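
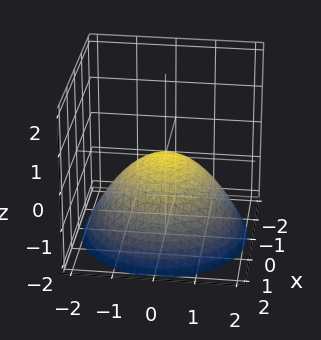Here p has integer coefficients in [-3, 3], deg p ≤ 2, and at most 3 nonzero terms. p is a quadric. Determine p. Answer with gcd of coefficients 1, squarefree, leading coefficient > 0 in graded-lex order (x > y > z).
x^2 + y^2 + 2*z

1. The degree is 2 — a single bowl opening along one axis; a quadric.
2. Symmetries: rotational symmetry about the z-axis ⇒ p depends on x, y only through x² + y².
3. Reading off the gridlines: one z-axis crossing is at z = 0; it meets the x-axis at x = 0 (among the integer gridlines).
4. Solving for integer coefficients yields p as stated.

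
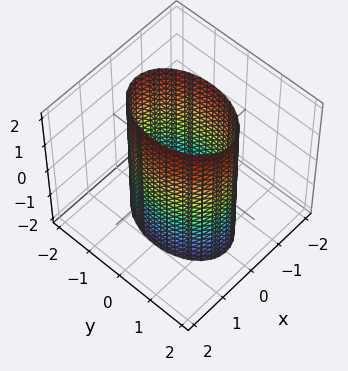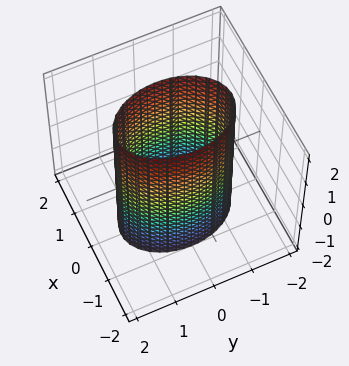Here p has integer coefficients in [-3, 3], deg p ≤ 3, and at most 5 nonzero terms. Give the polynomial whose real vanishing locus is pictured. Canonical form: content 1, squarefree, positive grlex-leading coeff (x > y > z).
First, the degree is 2 — a cylinder; a quadric.
Next, symmetries: the y ↦ −y reflection is a symmetry, so y appears only in even powers; the z ↦ −z reflection is a symmetry, so z appears only in even powers; it's symmetric under x → −x, forcing even powers of x.
Next, against the integer gridlines: the x-axis gridline crossings are at x ∈ {-1, 1}; it misses every integer gridline on the z-axis.
Finally, matching integer coefficients to the picture gives p.

2*x^2 + y^2 - 2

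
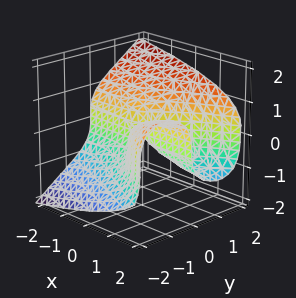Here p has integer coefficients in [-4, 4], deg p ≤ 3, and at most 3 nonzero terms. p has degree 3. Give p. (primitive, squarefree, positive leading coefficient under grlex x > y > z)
(a) deg p = 3. The shape is more complex than any degree-2 surface.
(b) Checking where it meets the axes: the visible x-axis segment lies entirely on the surface; it crosses the z-axis at the gridline z = 0.
(c) Assembling these constraints gives the stated polynomial.

y^3 - 2*z^3 - 2*x*y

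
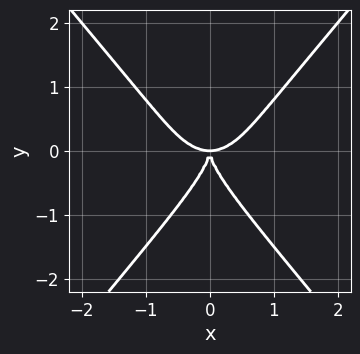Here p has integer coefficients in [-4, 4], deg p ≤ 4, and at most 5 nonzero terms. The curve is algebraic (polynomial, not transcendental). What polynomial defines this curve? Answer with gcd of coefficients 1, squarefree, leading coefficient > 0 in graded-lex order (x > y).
2*x^4 - y^4 - 2*x^2*y

deg p = 4. No degree-3 curve has this shape.
Symmetries: it's symmetric under x → −x, forcing even powers of x.
Checking where it meets the axes: it crosses the y-axis at the gridline y = 0; it meets the x-axis at x = 0 (among the integer gridlines).
These observations pin down the coefficients.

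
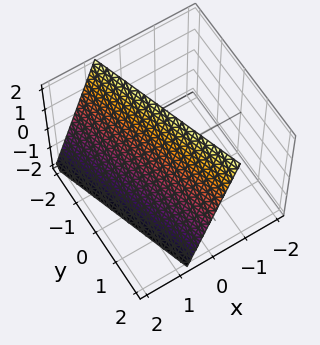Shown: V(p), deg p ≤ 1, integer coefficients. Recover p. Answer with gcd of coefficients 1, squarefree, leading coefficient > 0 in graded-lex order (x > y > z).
First, the degree is 1 — the surface is flat (a plane).
Then, observable constraints: it meets the z-axis at z = 2 (among the integer gridlines); it crosses the y-axis at the gridline y = 2.
Finally, fitting integer coefficients to these (and the overall shape) gives p.

3*x + y + z - 2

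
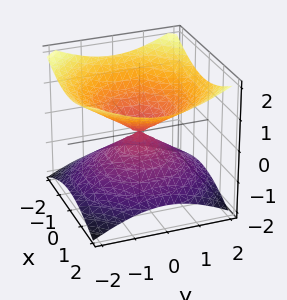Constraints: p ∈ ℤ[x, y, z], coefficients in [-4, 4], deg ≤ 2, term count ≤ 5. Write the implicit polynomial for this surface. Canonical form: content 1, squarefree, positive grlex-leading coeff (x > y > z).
x^2 + y^2 - 2*z^2

1. deg p = 2. Two nappes meeting at a single point; a quadric.
2. Symmetry: the z-axis is an axis of rotation, so x and y enter only as x² + y²; it's symmetric under z → −z, forcing even powers of z.
3. From the visible intercepts: one z-axis crossing is at z = 0; a circular section at z = 1 has radius between 1 and 2.
4. Putting this together gives p.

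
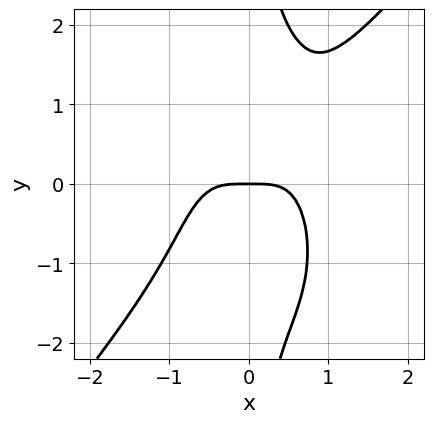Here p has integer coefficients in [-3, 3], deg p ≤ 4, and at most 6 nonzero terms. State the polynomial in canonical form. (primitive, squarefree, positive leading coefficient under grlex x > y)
3*x^4 - x^3*y - x*y^3 + 2*y

First, the degree is 4 — the shape is more complex than any degree-3 curve.
Next, from the visible intercepts: it crosses the x-axis at the gridline x = 0; one y-axis crossing is at y = 0.
Finally, together with the visible shape, these determine p as stated.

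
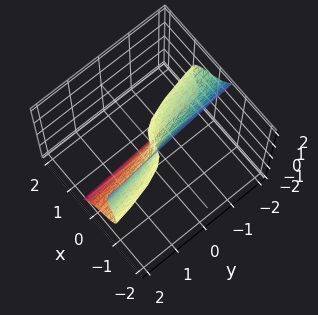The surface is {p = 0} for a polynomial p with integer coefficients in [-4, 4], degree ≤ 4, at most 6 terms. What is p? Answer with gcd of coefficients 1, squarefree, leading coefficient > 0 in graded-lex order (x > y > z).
2*x^3 + 3*x*z^2 + z^3 + y

Degree: the shape is more complex than any degree-2 surface, so deg p = 3.
Observable constraints: it meets the z-axis at z = 0 (among the integer gridlines); it meets the y-axis at y = 0 (among the integer gridlines).
These observations pin down the coefficients.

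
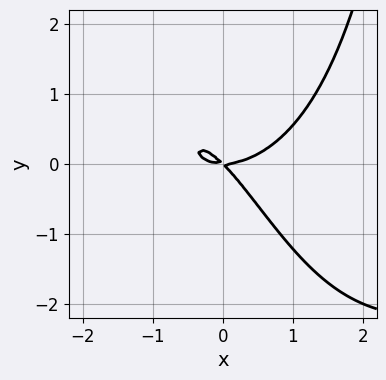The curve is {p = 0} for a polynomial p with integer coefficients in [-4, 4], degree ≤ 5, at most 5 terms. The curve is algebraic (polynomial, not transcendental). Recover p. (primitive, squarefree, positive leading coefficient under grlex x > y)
First, degree: a generic line meets the curve in up to 4 points, so deg p = 4.
Then, reading off the gridlines: it meets the y-axis at y = 0 (among the integer gridlines); it meets the x-axis at x = 0 (among the integer gridlines).
Finally, putting this together gives p.

x^3*y + 2*x^3 - 3*x*y - 3*y^2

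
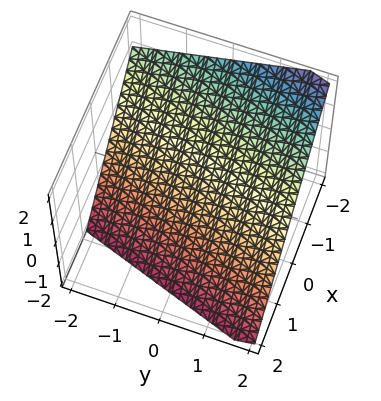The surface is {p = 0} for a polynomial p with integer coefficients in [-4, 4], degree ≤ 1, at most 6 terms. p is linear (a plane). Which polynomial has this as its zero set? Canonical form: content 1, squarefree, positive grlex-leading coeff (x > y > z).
First, the degree is 1 — every cross-section is a straight line — this is a plane.
Next, reading off the gridlines: it crosses the y-axis at the gridline y = 2.
Finally, solving for integer coefficients yields p as stated.

3*x - y + 3*z + 2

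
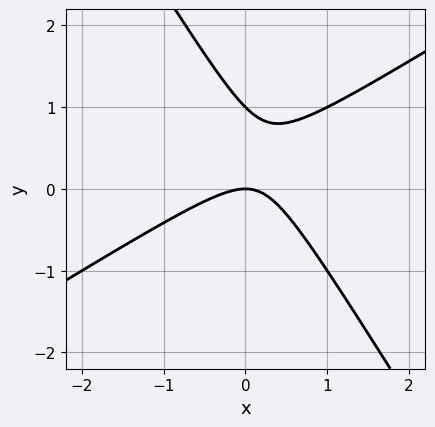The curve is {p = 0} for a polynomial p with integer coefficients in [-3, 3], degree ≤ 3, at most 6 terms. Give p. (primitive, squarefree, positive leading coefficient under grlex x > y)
x^2 - x*y - y^2 + y

First, degree: the shape is more complex than any degree-1 curve, so deg p = 2.
Then, checking where it meets the axes: it crosses the x-axis at the gridline x = 0; among the integer gridlines, it crosses the y-axis at y ∈ {0, 1}.
Finally, solving for integer coefficients yields p as stated.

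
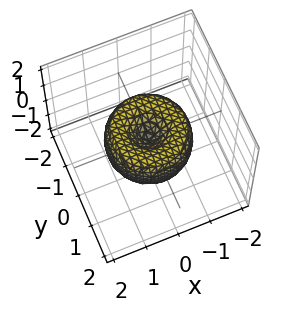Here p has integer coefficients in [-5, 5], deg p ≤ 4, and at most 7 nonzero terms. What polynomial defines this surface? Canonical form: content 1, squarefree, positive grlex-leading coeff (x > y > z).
2*x^4 + 4*x^2*y^2 + 2*y^4 - 3*x^2 - 3*y^2 + 2*z^2

Degree: a generic line meets the surface in up to 4 points, so deg p = 4.
Symmetry: the surface is invariant under rotation about z: p = q(x² + y², z).
Against the integer gridlines: one z-axis crossing is at z = 0; a circular section at z = 0 has radius between 1 and 2; it meets the y-axis at y = 0 (among the integer gridlines); it crosses the x-axis at the gridline x = 0.
These observations pin down the coefficients.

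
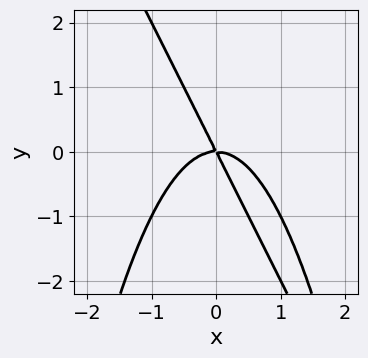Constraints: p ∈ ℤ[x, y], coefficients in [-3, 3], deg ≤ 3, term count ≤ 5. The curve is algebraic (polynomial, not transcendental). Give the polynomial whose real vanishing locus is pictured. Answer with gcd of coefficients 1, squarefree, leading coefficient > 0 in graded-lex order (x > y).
First, degree: a generic line meets the curve in up to 3 points, so deg p = 3.
Then, from the visible intercepts: it crosses the y-axis at the gridline y = 0; one x-axis crossing is at x = 0.
Finally, fitting integer coefficients to these (and the overall shape) gives p.

2*x^3 + x^2*y + 2*x*y + y^2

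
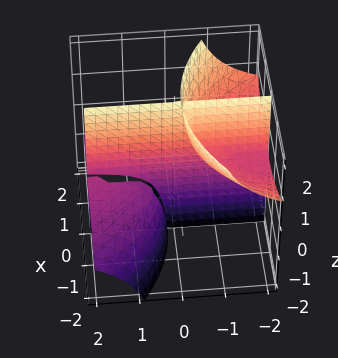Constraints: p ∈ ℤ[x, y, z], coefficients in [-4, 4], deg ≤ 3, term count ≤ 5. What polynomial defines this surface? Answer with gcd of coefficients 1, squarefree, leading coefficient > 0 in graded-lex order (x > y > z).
I count 3 distinct pieces.
The degree is 3 — a generic line meets the surface in up to 3 points.
From the axis intercepts and sections: every point of the y-axis in the box is on the surface; it meets the x-axis at x = 0 (among the integer gridlines); every point of the z-axis in the box is on the surface.
Fitting integer coefficients to these (and the overall shape) gives p.

x^3 + 3*x*y*z + x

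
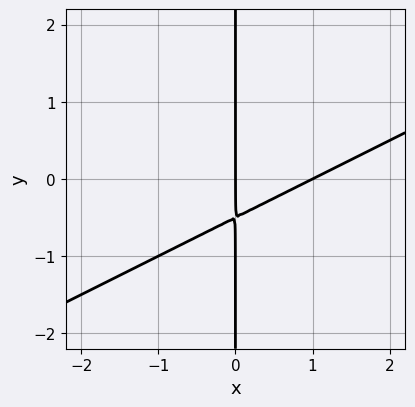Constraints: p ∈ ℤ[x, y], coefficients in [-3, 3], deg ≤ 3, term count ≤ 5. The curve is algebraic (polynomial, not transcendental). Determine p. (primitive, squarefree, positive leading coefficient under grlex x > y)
Degree: a generic line meets the curve in up to 2 points, so deg p = 2.
Checking where it meets the axes: the x-axis gridline crossings are at x ∈ {0, 1}; every point of the y-axis in the box is on the curve.
Together with the visible shape, these determine p as stated.

x^2 - 2*x*y - x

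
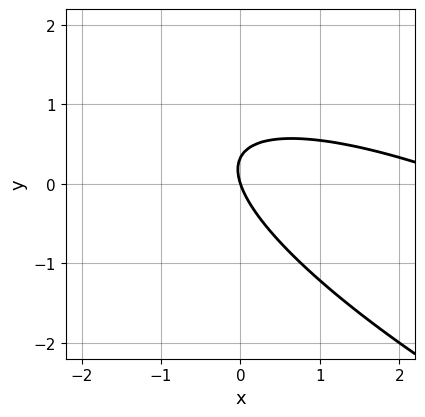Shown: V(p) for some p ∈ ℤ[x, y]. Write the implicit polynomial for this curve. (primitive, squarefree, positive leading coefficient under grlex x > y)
x^2 + 3*x*y + 3*y^2 - 3*x - y

(a) Degree: the shape is more complex than any degree-1 curve, so deg p = 2.
(b) From the visible intercepts: it meets the x-axis at x = 0 (among the integer gridlines); it meets the y-axis at y = 0 (among the integer gridlines).
(c) Matching integer coefficients to the picture gives p.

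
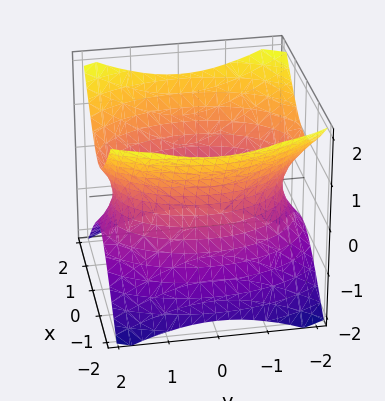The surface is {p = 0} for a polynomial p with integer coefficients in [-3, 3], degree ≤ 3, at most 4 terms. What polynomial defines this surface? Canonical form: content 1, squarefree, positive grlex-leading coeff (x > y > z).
2*x^2 + y^2 - 2*z^2 - 3

First, deg p = 2.
Then, symmetries: it's symmetric under z → −z, forcing even powers of z; mirror symmetry y ↦ −y ⇒ only even powers of y; it's symmetric under x → −x, forcing even powers of x.
Then, checking where it meets the axes: it misses every integer gridline on the z-axis.
Finally, the integer polynomial consistent with all of this is the stated p.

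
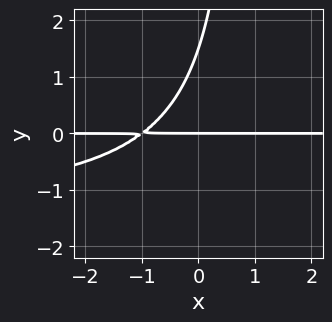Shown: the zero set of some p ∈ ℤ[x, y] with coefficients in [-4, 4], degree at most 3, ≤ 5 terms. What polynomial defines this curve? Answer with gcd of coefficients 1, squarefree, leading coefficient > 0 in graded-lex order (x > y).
2*x*y^2 + 3*x*y - 2*y^2 + 3*y

1. The degree is 3 — the shape is more complex than any degree-2 curve.
2. Against the integer gridlines: one y-axis crossing is at y = 0; the visible x-axis segment lies entirely on the curve.
3. Fitting integer coefficients to these (and the overall shape) gives p.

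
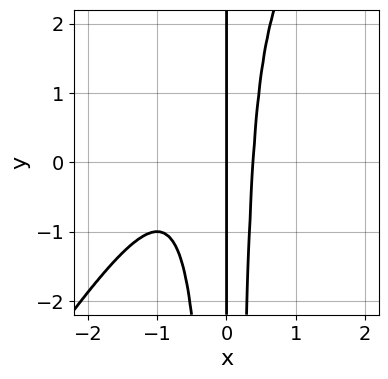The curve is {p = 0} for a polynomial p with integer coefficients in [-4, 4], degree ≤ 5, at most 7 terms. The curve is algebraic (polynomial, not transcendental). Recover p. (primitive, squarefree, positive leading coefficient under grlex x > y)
3*x^4 - 2*x^3*y + 3*x^3 + x^2 - x

1. deg p = 4. The shape is more complex than any degree-3 curve.
2. Checking where it meets the axes: the visible y-axis segment lies entirely on the curve; one x-axis crossing is at x = 0.
3. Putting this together gives p.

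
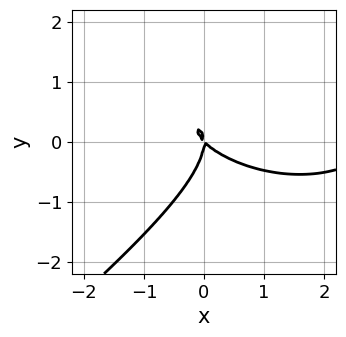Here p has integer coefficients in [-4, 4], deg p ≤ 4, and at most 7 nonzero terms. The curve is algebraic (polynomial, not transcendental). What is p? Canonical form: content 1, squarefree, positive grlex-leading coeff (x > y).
x^3 + x*y^2 - 3*y^3 - 3*x^2 - 3*x*y

First, the degree is 3 — no degree-2 curve has this shape.
Then, reading off the gridlines: it crosses the x-axis at the gridline x = 0; it crosses the y-axis at the gridline y = 0.
Finally, the integer polynomial consistent with all of this is the stated p.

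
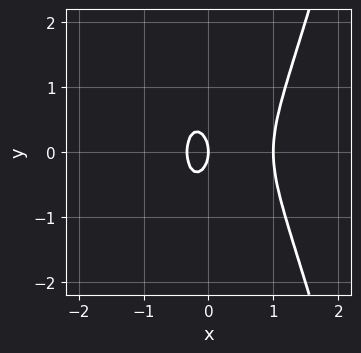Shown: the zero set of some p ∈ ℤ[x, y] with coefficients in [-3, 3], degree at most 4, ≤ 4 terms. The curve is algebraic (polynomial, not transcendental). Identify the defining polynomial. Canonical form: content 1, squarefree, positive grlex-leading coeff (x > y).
3*x^3 - 2*x^2 - y^2 - x

1. Degree: the shape is more complex than any degree-2 curve, so deg p = 3.
2. Symmetries: the y ↦ −y reflection is a symmetry, so y appears only in even powers.
3. From the axis intercepts and sections: it meets the y-axis at y = 0 (among the integer gridlines); the x-axis gridline crossings are at x ∈ {0, 1}.
4. Assembling these constraints gives the stated polynomial.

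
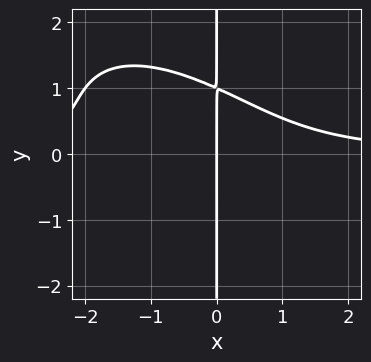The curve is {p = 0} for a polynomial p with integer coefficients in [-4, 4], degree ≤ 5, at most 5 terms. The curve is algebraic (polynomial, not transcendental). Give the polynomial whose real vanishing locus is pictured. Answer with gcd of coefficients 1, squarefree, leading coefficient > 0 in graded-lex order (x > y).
The degree is 4 — the shape is more complex than any degree-3 curve.
Checking where it meets the axes: it meets the x-axis at x = 0 (among the integer gridlines); every point of the y-axis in the box is on the curve.
The integer polynomial consistent with all of this is the stated p.

2*x^3*y + 3*x^2*y^2 + 3*x*y^3 + x^2*y - 3*x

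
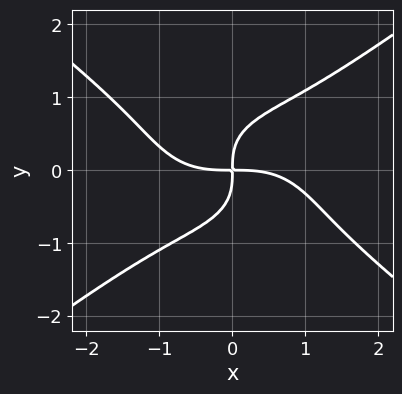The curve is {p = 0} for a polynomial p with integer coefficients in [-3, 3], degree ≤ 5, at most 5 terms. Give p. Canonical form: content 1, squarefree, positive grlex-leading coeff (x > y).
(a) Degree: a generic line meets the curve in up to 4 points, so deg p = 4.
(b) Observable constraints: it crosses the y-axis at the gridline y = 0; it meets the x-axis at x = 0 (among the integer gridlines).
(c) These observations pin down the coefficients.

x^4 - 3*y^4 + 3*x*y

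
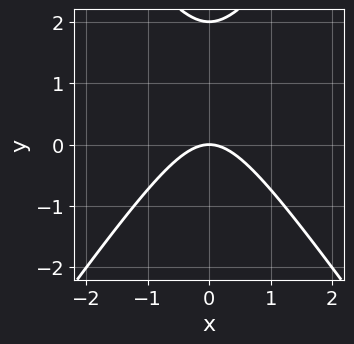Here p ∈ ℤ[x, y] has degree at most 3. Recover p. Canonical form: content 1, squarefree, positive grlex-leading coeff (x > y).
deg p = 2.
Symmetries: mirror symmetry x ↦ −x ⇒ only even powers of x.
From the visible intercepts: one x-axis crossing is at x = 0; among the integer gridlines, it crosses the y-axis at y ∈ {0, 2}.
The integer polynomial consistent with all of this is the stated p.

2*x^2 - y^2 + 2*y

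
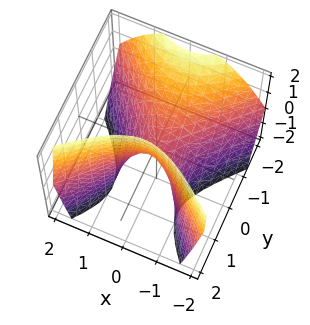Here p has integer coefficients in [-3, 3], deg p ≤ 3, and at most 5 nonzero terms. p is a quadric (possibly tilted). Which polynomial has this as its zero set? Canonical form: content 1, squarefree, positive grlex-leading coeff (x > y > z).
(a) deg p = 2. No degree-1 surface has this shape.
(b) Against the integer gridlines: it meets the y-axis at y = 0 (among the integer gridlines); one z-axis crossing is at z = 0; one x-axis crossing is at x = 0.
(c) Assembling these constraints gives the stated polynomial.

3*x^2 - 3*y^2 - 2*y*z + 2*z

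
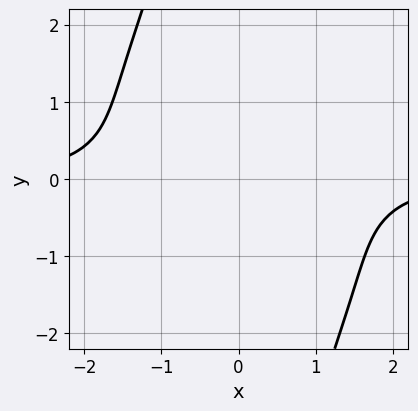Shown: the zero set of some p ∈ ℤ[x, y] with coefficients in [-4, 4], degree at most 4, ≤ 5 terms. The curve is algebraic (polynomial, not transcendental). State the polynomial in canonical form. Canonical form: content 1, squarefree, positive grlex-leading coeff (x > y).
(a) Degree: no degree-3 curve has this shape, so deg p = 4.
(b) Observable constraints: the curve avoids every integer y-axis point in the box; no x-intercept at any integer in the box.
(c) Solving for integer coefficients yields p as stated.

x^3*y + x*y^3 + 3*y^2 + 3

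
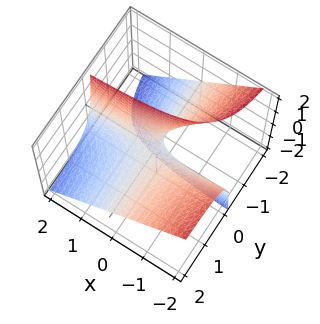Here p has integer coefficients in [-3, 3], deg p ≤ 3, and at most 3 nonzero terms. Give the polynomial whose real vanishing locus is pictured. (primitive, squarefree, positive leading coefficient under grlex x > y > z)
1. deg p = 2. The shape is more complex than any degree-1 surface.
2. Against the integer gridlines: the visible x-axis segment lies entirely on the surface; one z-axis crossing is at z = 0; every point of the y-axis in the box is on the surface.
3. Assembling these constraints gives the stated polynomial.

3*x*y + 3*y*z + z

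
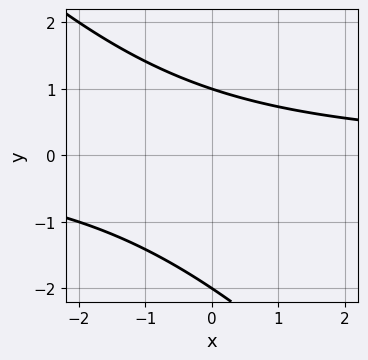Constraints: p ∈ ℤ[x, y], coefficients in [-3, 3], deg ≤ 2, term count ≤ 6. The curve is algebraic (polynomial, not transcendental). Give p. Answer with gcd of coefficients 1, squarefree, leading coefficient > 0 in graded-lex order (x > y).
x*y + y^2 + y - 2

(a) deg p = 2. A generic line meets the curve in up to 2 points.
(b) From the axis intercepts and sections: among the integer gridlines, it crosses the y-axis at y ∈ {-2, 1}; it misses every integer gridline on the x-axis.
(c) Solving for integer coefficients yields p as stated.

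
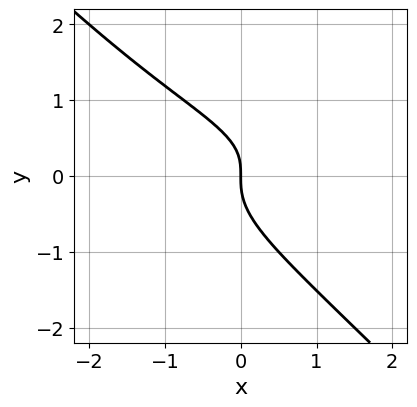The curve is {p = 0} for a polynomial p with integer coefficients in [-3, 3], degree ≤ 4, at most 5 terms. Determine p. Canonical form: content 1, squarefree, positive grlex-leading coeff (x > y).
3*x*y^2 + 3*y^3 - x*y + 2*x

Degree: the shape is more complex than any degree-2 curve, so deg p = 3.
Against the integer gridlines: it crosses the y-axis at the gridline y = 0; it meets the x-axis at x = 0 (among the integer gridlines).
Solving for integer coefficients yields p as stated.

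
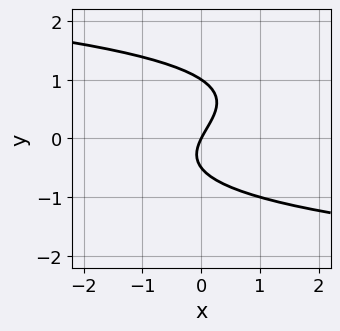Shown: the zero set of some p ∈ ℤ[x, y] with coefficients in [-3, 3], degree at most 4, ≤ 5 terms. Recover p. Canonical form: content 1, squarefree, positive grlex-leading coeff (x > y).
2*y^3 - y^2 + 2*x - y

1. deg p = 3.
2. Checking where it meets the axes: it crosses the x-axis at the gridline x = 0; the y-axis gridline crossings are at y ∈ {0, 1}.
3. These observations pin down the coefficients.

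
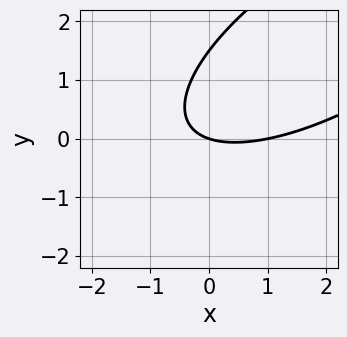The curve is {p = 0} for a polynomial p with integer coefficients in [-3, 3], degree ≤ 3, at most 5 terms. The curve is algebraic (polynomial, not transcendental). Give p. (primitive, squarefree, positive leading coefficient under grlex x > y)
x^2 - 2*x*y + 2*y^2 - x - 3*y

deg p = 2. No degree-1 curve has this shape.
Checking where it meets the axes: one y-axis crossing is at y = 0; among the integer gridlines, it crosses the x-axis at x ∈ {0, 1}.
Together with the visible shape, these determine p as stated.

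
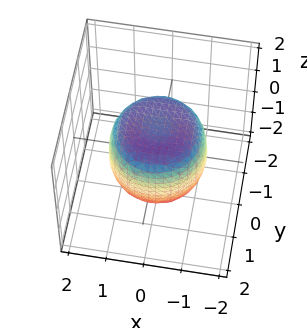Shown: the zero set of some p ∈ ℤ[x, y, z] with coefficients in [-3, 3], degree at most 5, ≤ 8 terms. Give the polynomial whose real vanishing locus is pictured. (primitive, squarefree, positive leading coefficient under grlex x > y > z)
x^4 + 2*x^2*y^2 + y^4 - x^2 - y^2 + z^2 - 1

Degree: a generic line meets the surface in up to 4 points, so deg p = 4.
Symmetry: the surface is invariant under rotation about z: p = q(x² + y², z).
Checking where it meets the axes: a circular section at z = 0 has radius between 1 and 2; the z-axis gridline crossings are at z ∈ {-1, 1}.
Putting this together gives p.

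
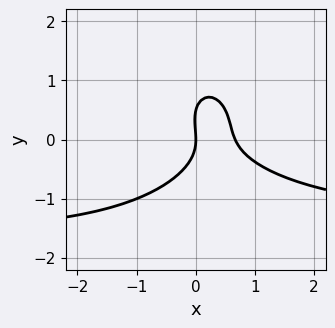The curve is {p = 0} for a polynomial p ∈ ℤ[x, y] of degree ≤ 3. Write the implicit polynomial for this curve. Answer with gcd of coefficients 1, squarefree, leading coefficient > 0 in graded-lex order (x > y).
1. Degree: a generic line meets the curve in up to 3 points, so deg p = 3.
2. From the axis intercepts and sections: one y-axis crossing is at y = 0; one x-axis crossing is at x = 0.
3. These observations pin down the coefficients.

2*x^2*y + 2*y^3 + 3*x^2 - y^2 - 2*x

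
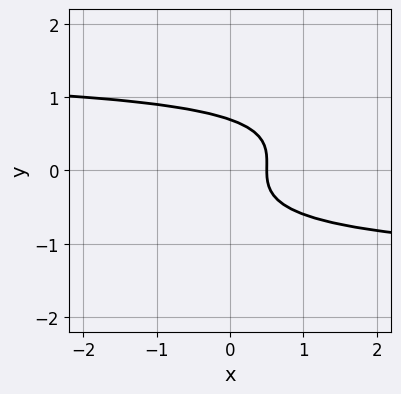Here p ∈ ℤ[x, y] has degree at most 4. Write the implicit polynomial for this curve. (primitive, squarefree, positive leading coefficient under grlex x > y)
1. Degree: a generic line meets the curve in up to 3 points, so deg p = 3.
2. Solving for integer coefficients yields p as stated.

x*y^2 - 3*y^3 - 2*x + 1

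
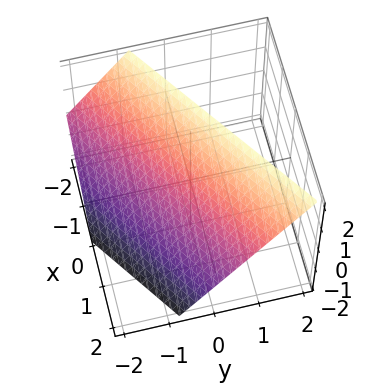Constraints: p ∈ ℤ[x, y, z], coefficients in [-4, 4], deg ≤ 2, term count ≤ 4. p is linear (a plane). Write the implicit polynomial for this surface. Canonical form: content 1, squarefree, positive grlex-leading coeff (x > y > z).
2*x - 3*y + 2*z - 2

First, degree: every cross-section is a straight line — this is a plane, so deg p = 1.
Then, against the integer gridlines: it crosses the z-axis at the gridline z = 1; it meets the x-axis at x = 1 (among the integer gridlines).
Finally, together with the visible shape, these determine p as stated.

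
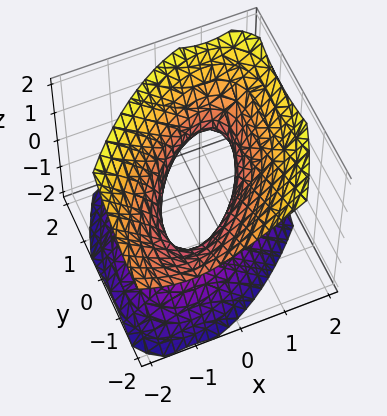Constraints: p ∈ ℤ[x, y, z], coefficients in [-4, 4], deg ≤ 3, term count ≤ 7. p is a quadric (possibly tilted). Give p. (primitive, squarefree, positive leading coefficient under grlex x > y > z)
First, the degree is 2 — no degree-1 surface has this shape.
Then, reading off the gridlines: the y-axis gridline crossings are at y ∈ {-1, 1}; the surface avoids every integer z-axis point in the box.
Finally, matching integer coefficients to the picture gives p.

3*x^2 - 3*x*y + 2*y^2 + 2*y*z - 3*z^2 - 2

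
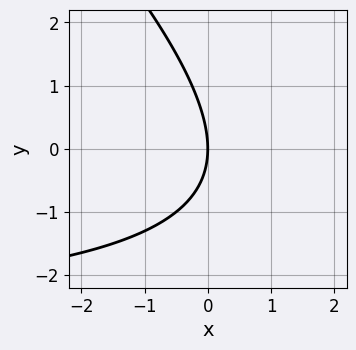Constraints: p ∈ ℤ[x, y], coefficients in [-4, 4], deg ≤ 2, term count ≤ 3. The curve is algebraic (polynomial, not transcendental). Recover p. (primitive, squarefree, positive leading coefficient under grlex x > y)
(a) deg p = 2. A generic line meets the curve in up to 2 points.
(b) Checking where it meets the axes: it meets the y-axis at y = 0 (among the integer gridlines); it meets the x-axis at x = 0 (among the integer gridlines).
(c) Putting this together gives p.

x*y + y^2 + 3*x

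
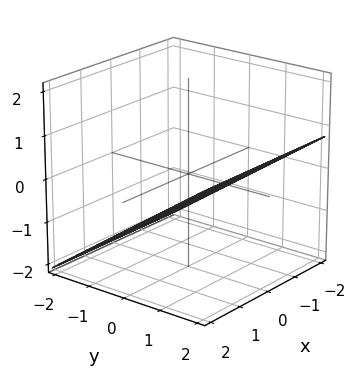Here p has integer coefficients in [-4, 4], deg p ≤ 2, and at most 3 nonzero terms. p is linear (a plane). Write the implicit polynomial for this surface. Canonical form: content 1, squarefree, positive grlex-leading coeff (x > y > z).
2*y - 3*z - 2

1. deg p = 1. The surface is flat (a plane).
2. Checking where it meets the axes: no x-intercept at any integer in the box; it crosses the y-axis at the gridline y = 1.
3. The integer polynomial consistent with all of this is the stated p.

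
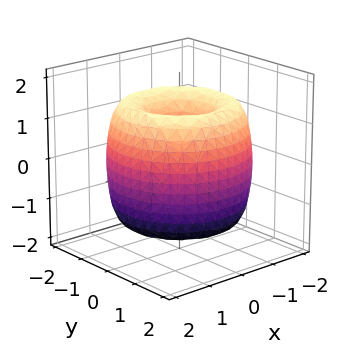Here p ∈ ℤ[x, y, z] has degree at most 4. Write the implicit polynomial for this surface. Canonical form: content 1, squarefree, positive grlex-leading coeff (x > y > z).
x^4 + 2*x^2*y^2 + y^4 - 3*x^2 - 3*y^2 + z^2

The degree is 4 — a generic line meets the surface in up to 4 points.
Symmetry: every cross-section ⟂ z is a circle, so x, y appear only via x² + y².
From the visible intercepts: it crosses the x-axis at the gridline x = 0; it crosses the z-axis at the gridline z = 0; a circular section at z = 0 has radius between 1 and 2.
Matching integer coefficients to the picture gives p.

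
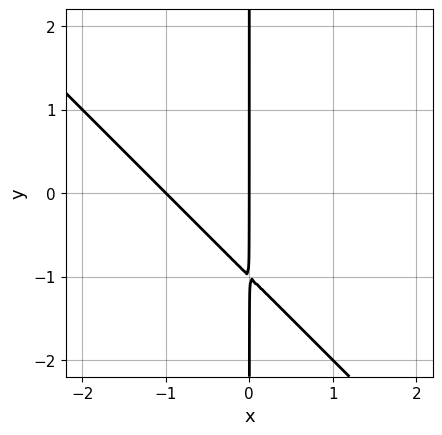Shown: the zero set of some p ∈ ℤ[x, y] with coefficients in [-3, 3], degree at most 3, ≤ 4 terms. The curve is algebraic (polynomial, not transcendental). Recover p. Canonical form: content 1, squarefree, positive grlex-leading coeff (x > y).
1. deg p = 2.
2. Reading off the gridlines: the visible y-axis segment lies entirely on the curve; the x-axis gridline crossings are at x ∈ {-1, 0}.
3. Fitting integer coefficients to these (and the overall shape) gives p.

x^2 + x*y + x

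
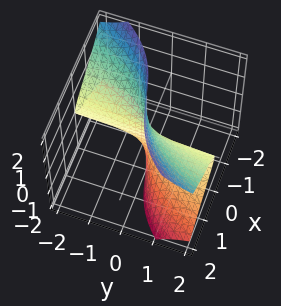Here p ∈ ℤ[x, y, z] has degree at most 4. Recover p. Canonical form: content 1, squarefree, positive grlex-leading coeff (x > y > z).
x^3 - 3*y*z^2 + 3*x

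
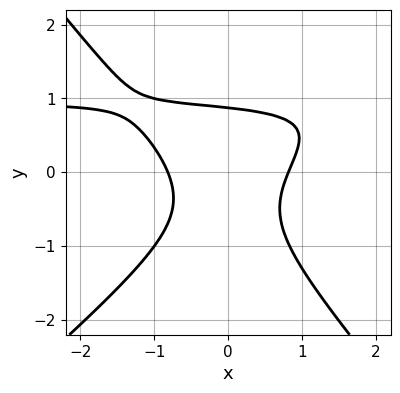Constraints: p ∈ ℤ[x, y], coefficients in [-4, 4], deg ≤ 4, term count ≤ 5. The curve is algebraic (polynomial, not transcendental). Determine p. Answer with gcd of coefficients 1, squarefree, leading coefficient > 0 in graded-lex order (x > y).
First, degree: no degree-2 curve has this shape, so deg p = 3.
Finally, putting this together gives p.

3*x^2*y - x*y^2 - 3*y^3 - 3*x^2 + 2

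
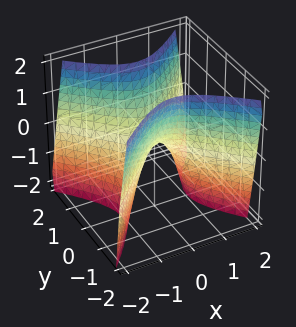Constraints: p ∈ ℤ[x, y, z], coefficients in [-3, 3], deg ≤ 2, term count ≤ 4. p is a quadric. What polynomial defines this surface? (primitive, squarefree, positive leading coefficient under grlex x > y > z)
2*x^2 - 2*y^2 + z

First, the degree is 2 — a hyperbolic paraboloid; a quadric.
Then, symmetries: it's symmetric under x → −x, forcing even powers of x; the y ↦ −y reflection is a symmetry, so y appears only in even powers.
Then, checking where it meets the axes: it crosses the z-axis at the gridline z = 0; it meets the x-axis at x = 0 (among the integer gridlines).
Finally, assembling these constraints gives the stated polynomial.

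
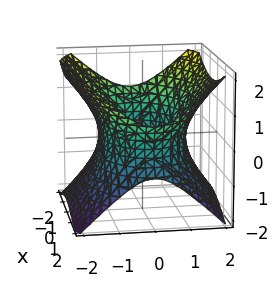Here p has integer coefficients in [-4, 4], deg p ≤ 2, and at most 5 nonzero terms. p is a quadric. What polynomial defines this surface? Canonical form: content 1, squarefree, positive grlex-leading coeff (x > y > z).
1. deg p = 2. An hourglass — one-sheet hyperboloid; a quadric.
2. Symmetries: the y ↦ −y reflection is a symmetry, so y appears only in even powers; it's symmetric under x → −x, forcing even powers of x; mirror symmetry z ↦ −z ⇒ only even powers of z.
3. From the axis intercepts and sections: the surface avoids every integer z-axis point in the box.
4. Matching integer coefficients to the picture gives p.

x^2 + 2*y^2 - 2*z^2 - 3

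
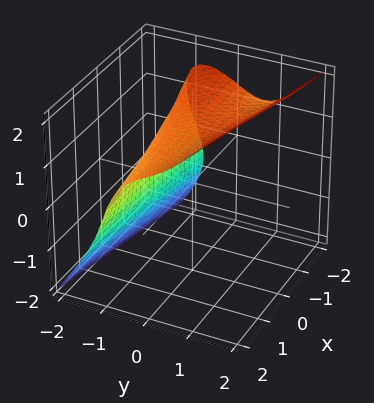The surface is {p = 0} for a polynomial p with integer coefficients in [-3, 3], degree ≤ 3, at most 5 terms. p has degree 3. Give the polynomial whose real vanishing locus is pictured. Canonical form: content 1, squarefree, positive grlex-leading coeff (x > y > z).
1. deg p = 3.
2. From the axis intercepts and sections: it crosses the y-axis at the gridline y = -1; the surface avoids every integer x-axis point in the box.
3. Matching integer coefficients to the picture gives p.

x*y*z + 2*y^3 - z^3 + 2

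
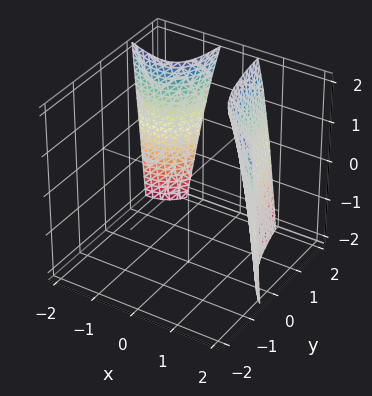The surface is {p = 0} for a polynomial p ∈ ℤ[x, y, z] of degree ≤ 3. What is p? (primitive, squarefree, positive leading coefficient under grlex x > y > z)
1. The picture has 2 separate pieces. Treating them together as one polynomial.
2. deg p = 3. No degree-2 surface has this shape.
3. From the axis intercepts and sections: no y-intercept at any integer in the box; no z-intercept at any integer in the box.
4. Putting this together gives p.

x^3 + 2*x^2*y + z - 3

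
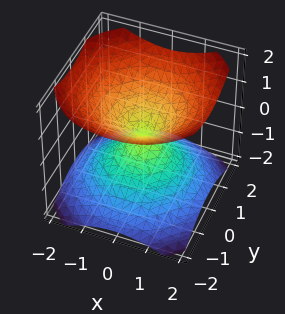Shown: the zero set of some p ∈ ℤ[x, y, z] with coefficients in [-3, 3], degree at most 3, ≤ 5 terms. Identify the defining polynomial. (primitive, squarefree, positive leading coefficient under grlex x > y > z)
(a) The picture has 2 separate pieces. Treating them together as one polynomial.
(b) Degree: two nappes meeting at a single point; a quadric, so deg p = 2.
(c) Symmetries: mirror symmetry z ↦ −z ⇒ only even powers of z; the z-axis is an axis of rotation, so x and y enter only as x² + y².
(d) From the visible intercepts: it meets the z-axis at z = 0 (among the integer gridlines); one x-axis crossing is at x = 0.
(e) Fitting integer coefficients to these (and the overall shape) gives p.

2*x^2 + 2*y^2 - 3*z^2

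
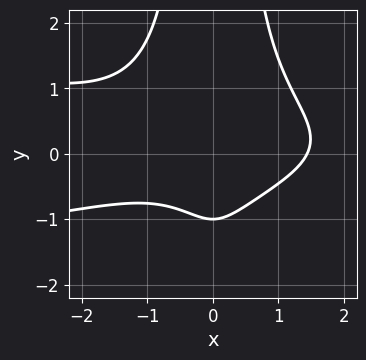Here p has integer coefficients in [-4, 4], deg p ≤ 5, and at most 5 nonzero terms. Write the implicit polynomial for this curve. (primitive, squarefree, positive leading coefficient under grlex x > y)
First, the degree is 4 — no degree-3 curve has this shape.
Next, from the visible intercepts: it meets the y-axis at y = -1 (among the integer gridlines).
Finally, these observations pin down the coefficients.

3*x^2*y^2 + x^3 - 3*y - 3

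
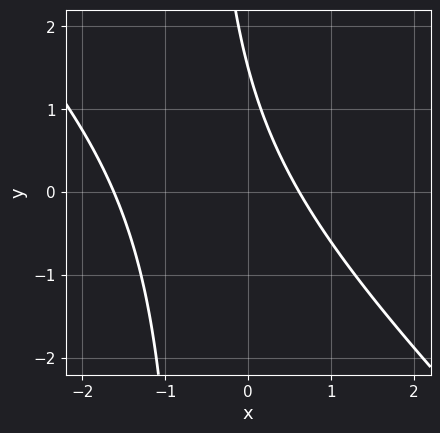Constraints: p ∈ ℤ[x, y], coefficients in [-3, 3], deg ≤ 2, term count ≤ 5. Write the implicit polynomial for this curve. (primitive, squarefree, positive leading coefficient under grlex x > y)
First, degree: a generic line meets the curve in up to 2 points, so deg p = 2.
Finally, matching integer coefficients to the picture gives p.

3*x^2 + 3*x*y + 3*x + 2*y - 3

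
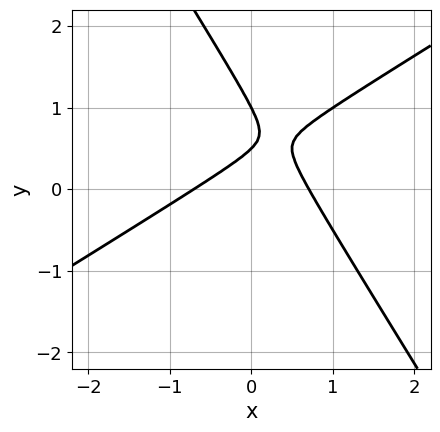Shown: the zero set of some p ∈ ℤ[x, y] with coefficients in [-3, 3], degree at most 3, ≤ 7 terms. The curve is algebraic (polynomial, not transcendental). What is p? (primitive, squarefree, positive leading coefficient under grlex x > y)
(a) The degree is 2 — no degree-1 curve has this shape.
(b) Reading off the gridlines: it crosses the y-axis at the gridline y = 1.
(c) Solving for integer coefficients yields p as stated.

2*x^2 - 2*x*y - 2*y^2 + 3*y - 1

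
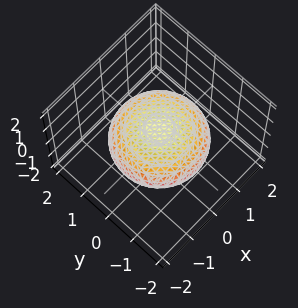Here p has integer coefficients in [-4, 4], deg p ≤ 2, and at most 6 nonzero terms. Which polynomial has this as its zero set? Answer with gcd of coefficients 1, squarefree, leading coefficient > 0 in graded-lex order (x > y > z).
The degree is 2 — bounded and convex; a quadric.
Symmetries: mirror symmetry z ↦ −z ⇒ only even powers of z; rotational symmetry about the z-axis ⇒ p depends on x, y only through x² + y².
From the axis intercepts and sections: a circular section at z = 0 has radius between 1 and 2.
Matching integer coefficients to the picture gives p.

x^2 + y^2 + 3*z^2 - 2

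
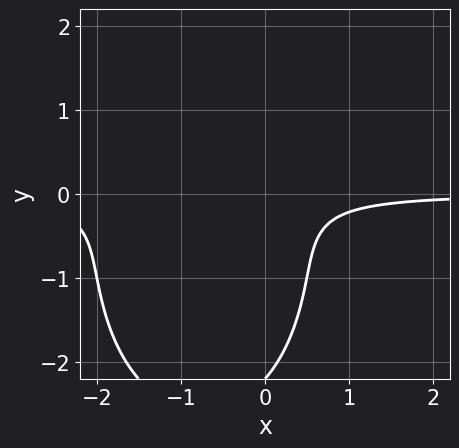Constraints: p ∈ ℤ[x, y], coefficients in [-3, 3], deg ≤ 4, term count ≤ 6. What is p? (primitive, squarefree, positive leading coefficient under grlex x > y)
1. deg p = 3. A generic line meets the curve in up to 3 points.
2. Checking where it meets the axes: it misses every integer gridline on the x-axis; the curve avoids every integer y-axis point in the box.
3. Matching integer coefficients to the picture gives p.

2*x^2*y + y^3 + 3*x*y + 2*y^2 + 1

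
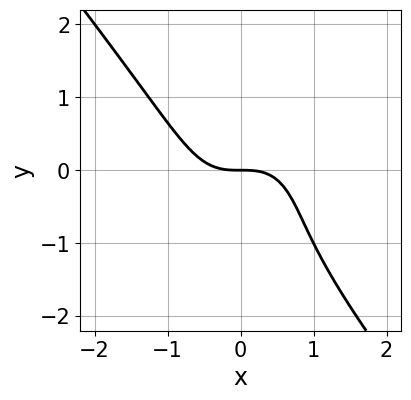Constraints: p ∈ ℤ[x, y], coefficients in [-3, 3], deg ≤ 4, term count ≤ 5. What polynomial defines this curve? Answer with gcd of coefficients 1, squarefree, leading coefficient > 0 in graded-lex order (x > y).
First, deg p = 3. A generic line meets the curve in up to 3 points.
Next, against the integer gridlines: one y-axis crossing is at y = 0; it crosses the x-axis at the gridline x = 0.
Finally, these observations pin down the coefficients.

2*x^3 + y^3 + y^2 + 2*y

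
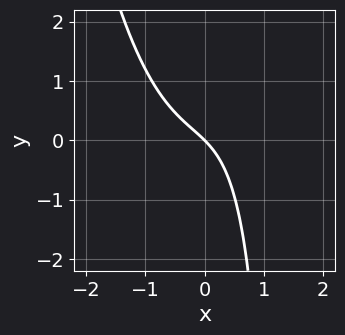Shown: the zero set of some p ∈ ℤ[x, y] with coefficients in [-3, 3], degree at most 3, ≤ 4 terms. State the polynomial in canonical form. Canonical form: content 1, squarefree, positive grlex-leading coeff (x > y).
3*x^3 - 2*x*y + 3*x + 3*y

(a) deg p = 3. A generic line meets the curve in up to 3 points.
(b) From the axis intercepts and sections: it meets the y-axis at y = 0 (among the integer gridlines); it crosses the x-axis at the gridline x = 0.
(c) These observations pin down the coefficients.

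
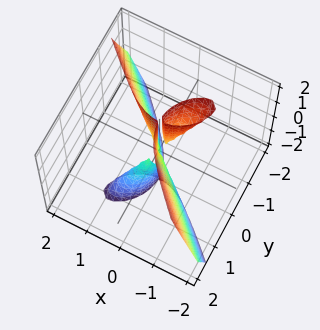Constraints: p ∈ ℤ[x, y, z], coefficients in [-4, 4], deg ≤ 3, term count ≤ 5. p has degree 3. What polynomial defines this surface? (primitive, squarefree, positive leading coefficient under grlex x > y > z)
There are 2 components.
Degree: no degree-2 surface has this shape, so deg p = 3.
From the visible intercepts: it crosses the y-axis at the gridline y = 0; it crosses the x-axis at the gridline x = 0; every point of the z-axis in the box is on the surface.
Solving for integer coefficients yields p as stated.

x^3 + x*y*z + y^3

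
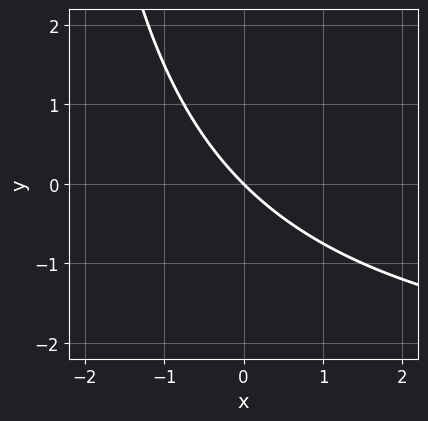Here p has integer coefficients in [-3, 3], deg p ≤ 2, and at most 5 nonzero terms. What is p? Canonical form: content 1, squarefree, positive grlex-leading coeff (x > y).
x*y + 3*x + 3*y

1. Degree: the shape is more complex than any degree-1 curve, so deg p = 2.
2. Observable constraints: it meets the x-axis at x = 0 (among the integer gridlines); it crosses the y-axis at the gridline y = 0.
3. Together with the visible shape, these determine p as stated.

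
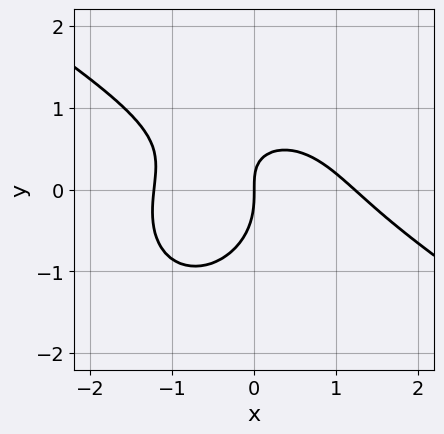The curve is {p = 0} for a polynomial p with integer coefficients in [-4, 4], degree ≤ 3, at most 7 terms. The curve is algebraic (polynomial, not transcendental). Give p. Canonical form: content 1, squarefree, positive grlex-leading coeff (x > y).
2*x^3 + 2*x^2*y + 3*y^3 + 3*x*y - 3*x

deg p = 3. A generic line meets the curve in up to 3 points.
Checking where it meets the axes: it meets the y-axis at y = 0 (among the integer gridlines); it crosses the x-axis at the gridline x = 0.
Fitting integer coefficients to these (and the overall shape) gives p.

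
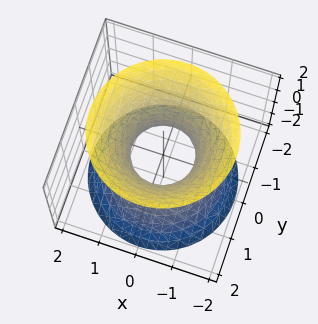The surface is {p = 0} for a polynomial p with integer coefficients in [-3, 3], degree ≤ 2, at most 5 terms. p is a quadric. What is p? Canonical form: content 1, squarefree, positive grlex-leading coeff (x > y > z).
First, the degree is 2 — an hourglass — one-sheet hyperboloid; a quadric.
Next, symmetries: it's symmetric under z → −z, forcing even powers of z; rotational symmetry about the z-axis ⇒ p depends on x, y only through x² + y².
Next, observable constraints: a circular section at z = 0 has radius between 0 and 1; no z-intercept at any integer in the box.
Finally, solving for integer coefficients yields p as stated.

3*x^2 + 3*y^2 - 2*z^2 - 2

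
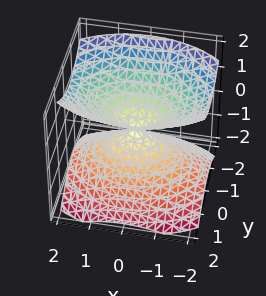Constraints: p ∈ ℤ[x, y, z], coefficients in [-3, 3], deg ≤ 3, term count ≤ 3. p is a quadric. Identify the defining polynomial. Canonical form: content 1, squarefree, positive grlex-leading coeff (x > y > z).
First, I count 2 distinct pieces. Treating them together as one polynomial.
Then, deg p = 2. Two nappes meeting at a single point; a quadric.
Next, symmetries: mirror symmetry x ↦ −x ⇒ only even powers of x; the y ↦ −y reflection is a symmetry, so y appears only in even powers; mirror symmetry z ↦ −z ⇒ only even powers of z.
Next, reading off the gridlines: one y-axis crossing is at y = 0; it meets the x-axis at x = 0 (among the integer gridlines); it crosses the z-axis at the gridline z = 0.
Finally, fitting integer coefficients to these (and the overall shape) gives p.

x^2 + 2*y^2 - 2*z^2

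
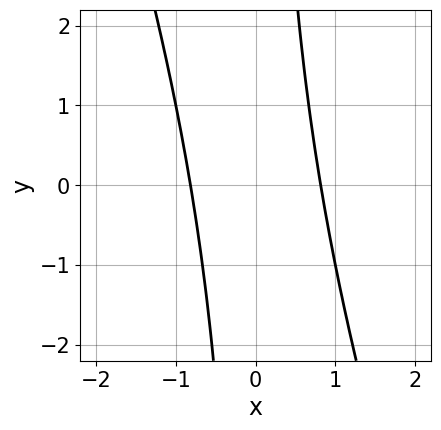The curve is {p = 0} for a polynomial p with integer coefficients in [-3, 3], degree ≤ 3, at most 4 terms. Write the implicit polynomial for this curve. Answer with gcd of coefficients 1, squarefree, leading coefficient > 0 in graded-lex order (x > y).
1. Degree: the shape is more complex than any degree-1 curve, so deg p = 2.
2. Against the integer gridlines: no y-intercept at any integer in the box.
3. Together with the visible shape, these determine p as stated.

3*x^2 + x*y - 2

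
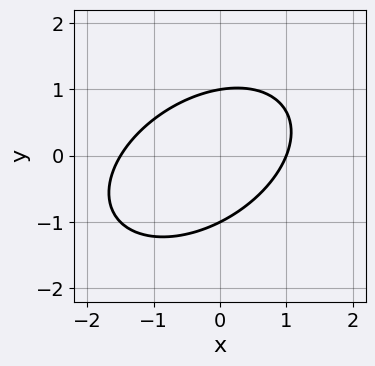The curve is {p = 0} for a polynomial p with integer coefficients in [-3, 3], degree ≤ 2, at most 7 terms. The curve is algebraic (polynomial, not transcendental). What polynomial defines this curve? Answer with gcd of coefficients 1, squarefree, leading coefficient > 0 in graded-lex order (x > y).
(a) Degree: a generic line meets the curve in up to 2 points, so deg p = 2.
(b) Observable constraints: one x-axis crossing is at x = 1; among the integer gridlines, it crosses the y-axis at y ∈ {-1, 1}.
(c) Putting this together gives p.

2*x^2 - 2*x*y + 3*y^2 + x - 3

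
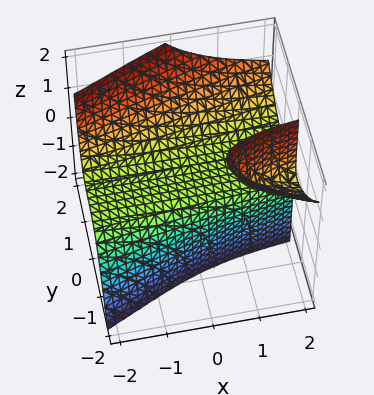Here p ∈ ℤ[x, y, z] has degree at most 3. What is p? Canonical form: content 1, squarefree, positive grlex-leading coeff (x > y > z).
The picture has 2 separate pieces. Treating them together as one polynomial.
Degree: no degree-2 surface has this shape, so deg p = 3.
Reading off the gridlines: it crosses the z-axis at the gridline z = 0; it crosses the y-axis at the gridline y = 0.
The integer polynomial consistent with all of this is the stated p. Check: (1, 0, 0) on the x-axis lies on the surface, and p(1, 0, 0) = 0. ✓

2*x*y*z - 2*y^3 + 3*y*z + 3*z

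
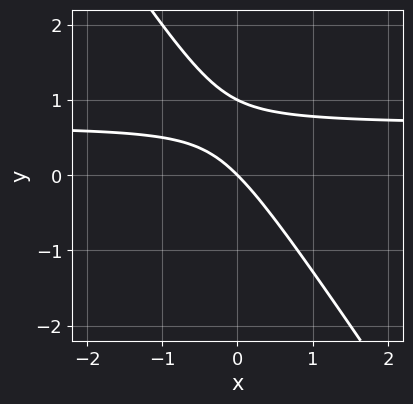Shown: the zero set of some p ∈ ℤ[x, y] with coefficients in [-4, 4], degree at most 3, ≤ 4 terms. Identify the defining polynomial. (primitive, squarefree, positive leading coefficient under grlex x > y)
3*x*y + 2*y^2 - 2*x - 2*y

1. The degree is 2 — the shape is more complex than any degree-1 curve.
2. Checking where it meets the axes: it crosses the x-axis at the gridline x = 0; among the integer gridlines, it crosses the y-axis at y ∈ {0, 1}.
3. These observations pin down the coefficients.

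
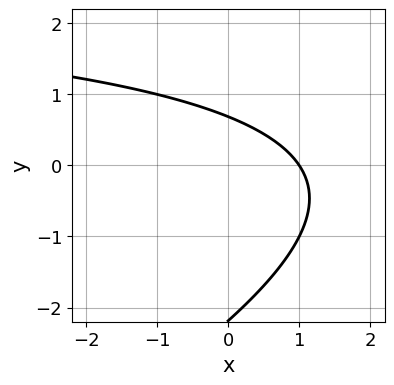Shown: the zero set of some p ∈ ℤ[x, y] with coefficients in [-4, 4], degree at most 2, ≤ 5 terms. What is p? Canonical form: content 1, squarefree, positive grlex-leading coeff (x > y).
Degree: a generic line meets the curve in up to 2 points, so deg p = 2.
Checking where it meets the axes: it crosses the x-axis at the gridline x = 1.
Solving for integer coefficients yields p as stated.

x*y - 2*y^2 - 3*x - 3*y + 3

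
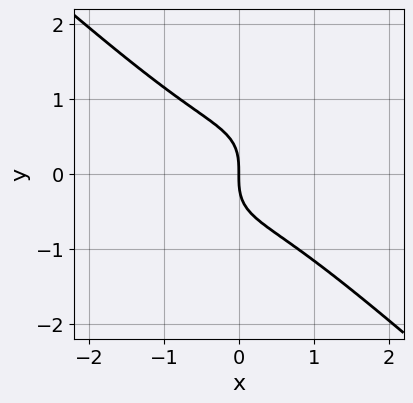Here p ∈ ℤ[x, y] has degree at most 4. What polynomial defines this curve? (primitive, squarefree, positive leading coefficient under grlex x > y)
2*x^3 - 2*x^2*y - 2*x*y^2 + 3*y^3 + 3*x

The degree is 3 — a generic line meets the curve in up to 3 points.
Reading off the gridlines: it meets the y-axis at y = 0 (among the integer gridlines); it meets the x-axis at x = 0 (among the integer gridlines).
Fitting integer coefficients to these (and the overall shape) gives p.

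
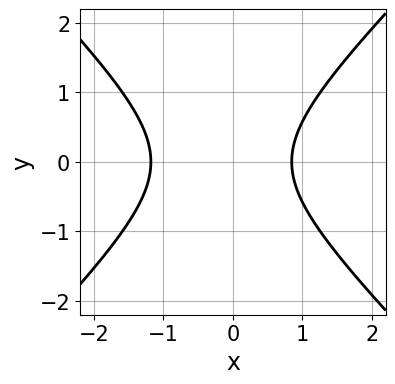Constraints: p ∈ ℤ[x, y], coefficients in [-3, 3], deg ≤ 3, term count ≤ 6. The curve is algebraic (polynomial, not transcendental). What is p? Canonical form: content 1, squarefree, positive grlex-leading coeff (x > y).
(a) The degree is 2 — no degree-1 curve has this shape.
(b) Symmetries: it's symmetric under y → −y, forcing even powers of y.
(c) Reading off the gridlines: the curve avoids every integer y-axis point in the box.
(d) Together with the visible shape, these determine p as stated.

3*x^2 - 3*y^2 + x - 3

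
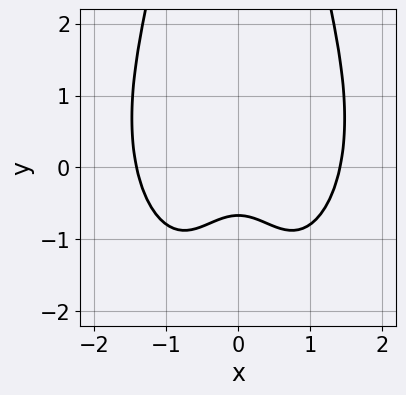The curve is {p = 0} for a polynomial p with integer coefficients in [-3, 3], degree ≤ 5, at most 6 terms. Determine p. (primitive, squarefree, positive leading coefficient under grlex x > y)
2*x^4 + x^2*y^2 - 3*x^2 - 3*y - 2

The degree is 4 — a generic line meets the curve in up to 4 points.
Symmetries: the x ↦ −x reflection is a symmetry, so x appears only in even powers.
Fitting integer coefficients to these (and the overall shape) gives p.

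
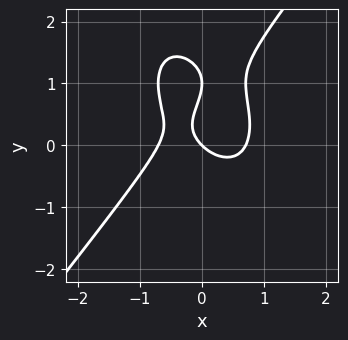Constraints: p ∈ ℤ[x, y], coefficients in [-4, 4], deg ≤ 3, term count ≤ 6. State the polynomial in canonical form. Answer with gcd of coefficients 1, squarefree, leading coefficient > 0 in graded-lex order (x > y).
(a) Degree: the shape is more complex than any degree-2 curve, so deg p = 3.
(b) From the axis intercepts and sections: among the integer gridlines, it crosses the y-axis at y ∈ {0, 1}; one x-axis crossing is at x = 0.
(c) Fitting integer coefficients to these (and the overall shape) gives p.

2*x^3 - y^3 + 2*y^2 - x - y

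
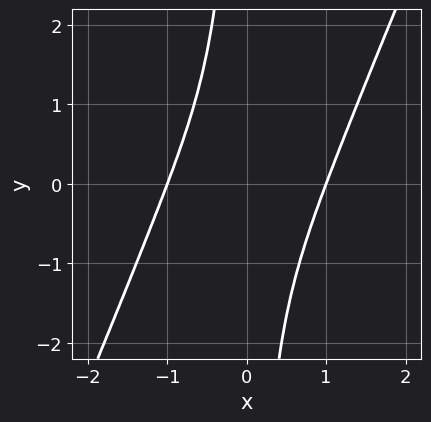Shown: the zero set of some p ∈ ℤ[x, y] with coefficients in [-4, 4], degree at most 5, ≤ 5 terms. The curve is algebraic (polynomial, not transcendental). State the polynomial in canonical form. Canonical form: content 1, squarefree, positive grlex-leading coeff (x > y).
First, deg p = 4.
Next, reading off the gridlines: the curve avoids every integer y-axis point in the box; the x-axis gridline crossings are at x ∈ {-1, 1}.
Finally, the integer polynomial consistent with all of this is the stated p.

2*x^4 - x^3*y - 2*x*y - 2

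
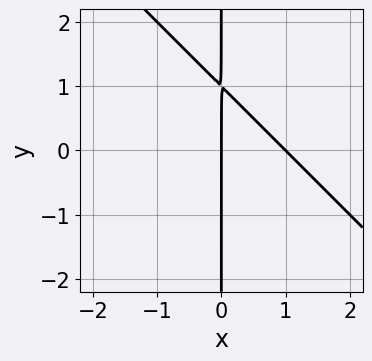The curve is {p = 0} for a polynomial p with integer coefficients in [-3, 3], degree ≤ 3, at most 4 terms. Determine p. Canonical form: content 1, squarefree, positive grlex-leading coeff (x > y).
x^2 + x*y - x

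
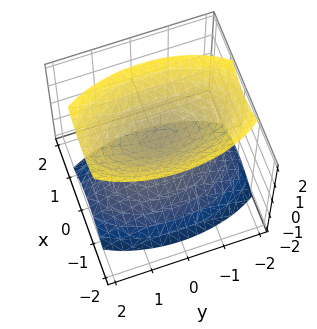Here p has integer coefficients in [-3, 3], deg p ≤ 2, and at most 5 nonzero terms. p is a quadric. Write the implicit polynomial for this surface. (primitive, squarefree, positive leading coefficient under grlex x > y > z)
3*x^2 + y^2 - 2*z^2 + 1

1. The picture has 2 separate pieces.
2. deg p = 2.
3. Symmetries: mirror symmetry y ↦ −y ⇒ only even powers of y; the x ↦ −x reflection is a symmetry, so x appears only in even powers; mirror symmetry z ↦ −z ⇒ only even powers of z.
4. Checking where it meets the axes: it misses every integer gridline on the x-axis; no y-intercept at any integer in the box.
5. Fitting integer coefficients to these (and the overall shape) gives p.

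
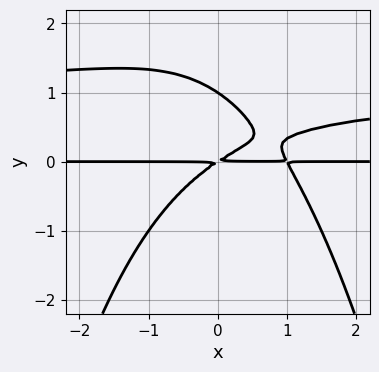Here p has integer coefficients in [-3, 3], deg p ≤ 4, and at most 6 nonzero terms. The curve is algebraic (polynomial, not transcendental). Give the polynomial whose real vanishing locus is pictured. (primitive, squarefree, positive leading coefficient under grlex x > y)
2*x^2*y^2 - 2*x^2*y + 3*y^3 + 2*x*y - 3*y^2

1. The degree is 4 — the shape is more complex than any degree-3 curve.
2. From the axis intercepts and sections: it meets the y-axis at y = 1 (among the integer gridlines); the visible x-axis segment lies entirely on the curve.
3. Matching integer coefficients to the picture gives p.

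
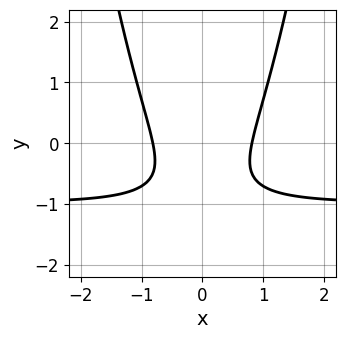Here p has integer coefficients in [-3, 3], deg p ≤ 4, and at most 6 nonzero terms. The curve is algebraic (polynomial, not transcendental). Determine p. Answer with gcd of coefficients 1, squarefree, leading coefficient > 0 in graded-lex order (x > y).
3*x^2*y + 3*x^2 - 2*y^2 - 3*y - 2

(a) Degree: no degree-2 curve has this shape, so deg p = 3.
(b) Symmetries: mirror symmetry x ↦ −x ⇒ only even powers of x.
(c) Observable constraints: the curve avoids every integer y-axis point in the box.
(d) Putting this together gives p.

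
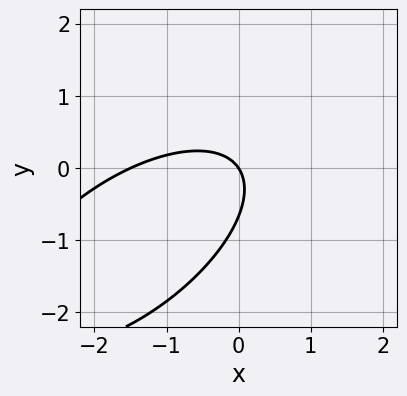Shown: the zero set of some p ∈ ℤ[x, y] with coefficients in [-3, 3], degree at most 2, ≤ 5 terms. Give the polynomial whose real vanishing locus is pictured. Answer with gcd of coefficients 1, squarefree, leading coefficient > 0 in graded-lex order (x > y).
2*x^2 - 3*x*y + 3*y^2 + 3*x + 2*y

(a) deg p = 2. No degree-1 curve has this shape.
(b) Observable constraints: it meets the y-axis at y = 0 (among the integer gridlines); one x-axis crossing is at x = 0.
(c) Assembling these constraints gives the stated polynomial.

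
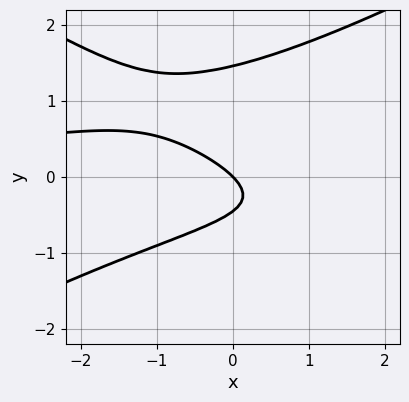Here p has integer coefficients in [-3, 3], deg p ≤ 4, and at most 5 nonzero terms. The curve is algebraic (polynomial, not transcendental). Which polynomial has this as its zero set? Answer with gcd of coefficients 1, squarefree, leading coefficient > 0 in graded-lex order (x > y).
x^2*y - 3*y^3 + 3*y^2 + 2*x + 2*y

1. The degree is 3 — a generic line meets the curve in up to 3 points.
2. Reading off the gridlines: it crosses the x-axis at the gridline x = 0; one y-axis crossing is at y = 0.
3. Solving for integer coefficients yields p as stated.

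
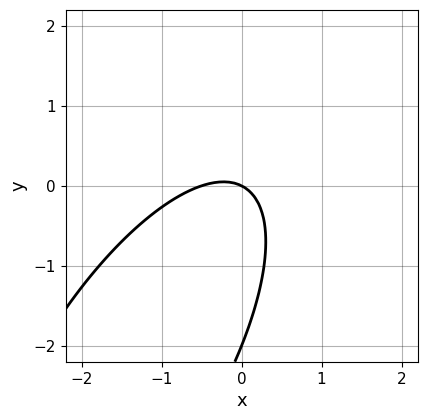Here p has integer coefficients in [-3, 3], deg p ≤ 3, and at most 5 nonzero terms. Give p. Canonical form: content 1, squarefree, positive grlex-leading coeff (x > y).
2*x^2 - 2*x*y + y^2 + x + 2*y

First, the degree is 2 — no degree-1 curve has this shape.
Then, from the visible intercepts: among the integer gridlines, it crosses the y-axis at y ∈ {-2, 0}; it meets the x-axis at x = 0 (among the integer gridlines).
Finally, putting this together gives p.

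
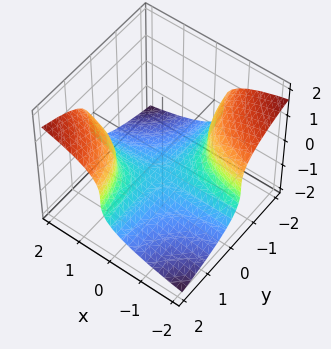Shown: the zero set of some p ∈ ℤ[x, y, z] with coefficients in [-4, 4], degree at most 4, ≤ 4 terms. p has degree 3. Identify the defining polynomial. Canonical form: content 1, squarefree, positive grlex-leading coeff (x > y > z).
(a) Degree: no degree-2 surface has this shape, so deg p = 3.
(b) Reading off the gridlines: it misses every integer gridline on the y-axis; no x-intercept at any integer in the box.
(c) Together with the visible shape, these determine p as stated.

3*z^3 - 3*x*y + 2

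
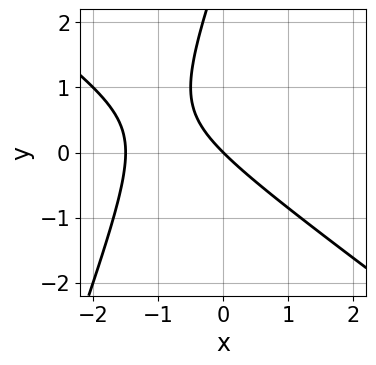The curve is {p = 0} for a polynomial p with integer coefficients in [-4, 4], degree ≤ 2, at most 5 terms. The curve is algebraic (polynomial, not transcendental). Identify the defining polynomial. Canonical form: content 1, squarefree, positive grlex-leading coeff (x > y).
2*x^2 + 2*x*y - y^2 + 3*x + 3*y

(a) Degree: no degree-1 curve has this shape, so deg p = 2.
(b) Against the integer gridlines: one y-axis crossing is at y = 0; one x-axis crossing is at x = 0.
(c) These observations pin down the coefficients.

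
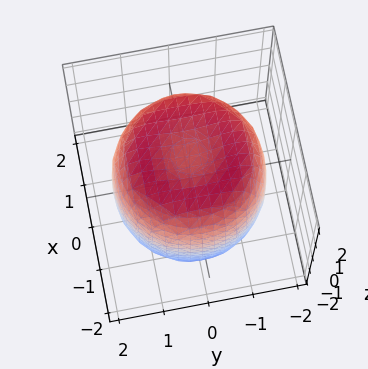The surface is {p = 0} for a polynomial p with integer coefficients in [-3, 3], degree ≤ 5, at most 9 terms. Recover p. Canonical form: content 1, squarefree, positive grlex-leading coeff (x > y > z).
1. Degree: a generic line meets the surface in up to 4 points, so deg p = 4.
2. By symmetry, the surface is invariant under rotation about z: p = q(x² + y², z).
3. Checking where it meets the axes: a circular section at z = 0 has radius between 1 and 2.
4. Solving for integer coefficients yields p as stated.

x^4 + 2*x^2*y^2 + y^4 - 2*x^2 - 2*y^2 + z^2 - 2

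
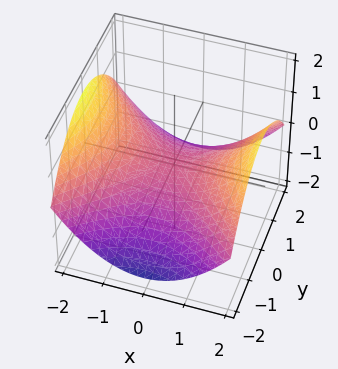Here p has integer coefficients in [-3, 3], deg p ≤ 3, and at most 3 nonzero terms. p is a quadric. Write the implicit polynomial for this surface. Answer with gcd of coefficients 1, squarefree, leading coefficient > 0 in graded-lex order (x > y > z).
1. Degree: a hyperbolic paraboloid; a quadric, so deg p = 2.
2. Symmetries: mirror symmetry x ↦ −x ⇒ only even powers of x; the y ↦ −y reflection is a symmetry, so y appears only in even powers.
3. Observable constraints: it meets the y-axis at y = 0 (among the integer gridlines); one x-axis crossing is at x = 0; it meets the z-axis at z = 0 (among the integer gridlines).
4. These observations pin down the coefficients.

x^2 - y^2 - 3*z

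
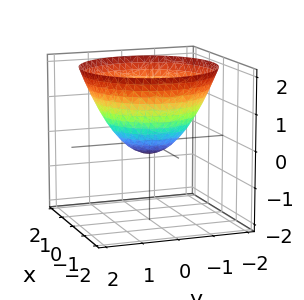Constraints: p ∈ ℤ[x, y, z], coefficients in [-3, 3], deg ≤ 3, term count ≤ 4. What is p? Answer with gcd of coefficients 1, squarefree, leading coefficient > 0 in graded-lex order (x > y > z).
1. Degree: a generic line meets the surface in up to 2 points, so deg p = 2.
2. By symmetry, the z-axis is an axis of rotation, so x and y enter only as x² + y².
3. Against the integer gridlines: a circular section at z = 2 has radius between 1 and 2.
4. Fitting integer coefficients to these (and the overall shape) gives p.

2*x^2 + 2*y^2 - 3*z - 1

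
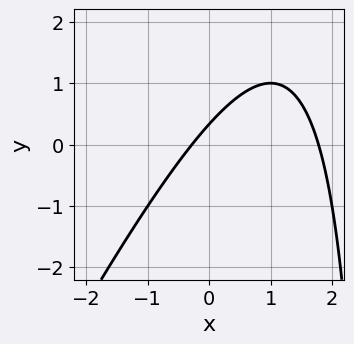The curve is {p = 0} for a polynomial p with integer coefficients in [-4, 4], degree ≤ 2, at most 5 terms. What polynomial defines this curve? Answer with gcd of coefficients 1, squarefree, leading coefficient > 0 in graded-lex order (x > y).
2*x^2 - x*y - 3*x + 3*y - 1

First, the degree is 2 — a generic line meets the curve in up to 2 points.
Finally, the integer polynomial consistent with all of this is the stated p.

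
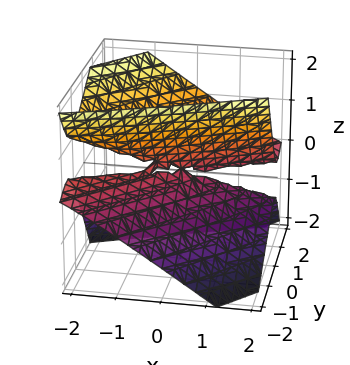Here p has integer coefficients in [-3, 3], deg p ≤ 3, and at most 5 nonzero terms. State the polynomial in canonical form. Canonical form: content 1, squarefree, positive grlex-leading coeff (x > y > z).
1. Degree: the shape is more complex than any degree-1 surface, so deg p = 2.
2. Reading off the gridlines: one z-axis crossing is at z = 0; it meets the x-axis at x = 0 (among the integer gridlines).
3. Fitting integer coefficients to these (and the overall shape) gives p.

x^2 - 3*x*y + 2*y^2 - 2*y*z - 2*z^2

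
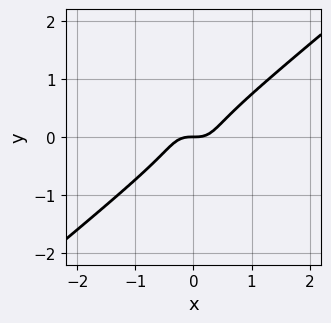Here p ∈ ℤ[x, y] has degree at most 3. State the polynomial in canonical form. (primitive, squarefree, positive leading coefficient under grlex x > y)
3*x^3 - 2*x*y^2 - 3*y^3 - y

1. Degree: the shape is more complex than any degree-2 curve, so deg p = 3.
2. From the visible intercepts: it meets the x-axis at x = 0 (among the integer gridlines); it meets the y-axis at y = 0 (among the integer gridlines).
3. Solving for integer coefficients yields p as stated.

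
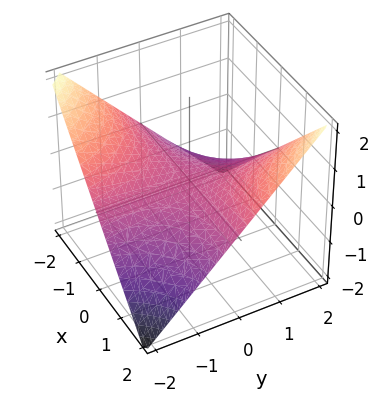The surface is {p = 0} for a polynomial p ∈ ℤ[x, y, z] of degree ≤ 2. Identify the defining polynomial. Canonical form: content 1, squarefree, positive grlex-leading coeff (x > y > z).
deg p = 2. A hyperbolic paraboloid; a quadric.
From the visible intercepts: it crosses the z-axis at the gridline z = 0; the visible y-axis segment lies entirely on the surface; every point of the x-axis in the box is on the surface.
Fitting integer coefficients to these (and the overall shape) gives p.

x*y - 2*z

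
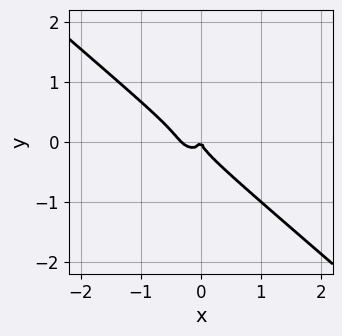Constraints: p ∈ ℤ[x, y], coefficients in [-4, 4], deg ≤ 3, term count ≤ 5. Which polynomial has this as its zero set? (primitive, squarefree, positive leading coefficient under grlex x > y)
3*x^3 + 3*x^2*y + 2*x*y^2 + 3*y^3 + x^2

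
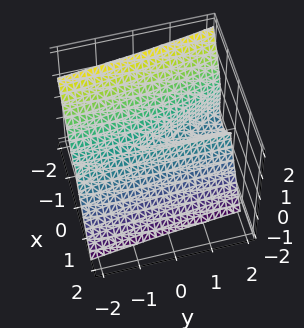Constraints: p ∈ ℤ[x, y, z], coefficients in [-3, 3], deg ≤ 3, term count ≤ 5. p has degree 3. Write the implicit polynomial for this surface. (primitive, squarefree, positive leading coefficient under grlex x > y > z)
First, degree: a generic line meets the surface in up to 3 points, so deg p = 3.
Then, checking where it meets the axes: every point of the y-axis in the box is on the surface; it meets the x-axis at x = 0 (among the integer gridlines); it meets the z-axis at z = 0 (among the integer gridlines).
Finally, solving for integer coefficients yields p as stated.

3*x^3 + x^2*y + z^3 + x^2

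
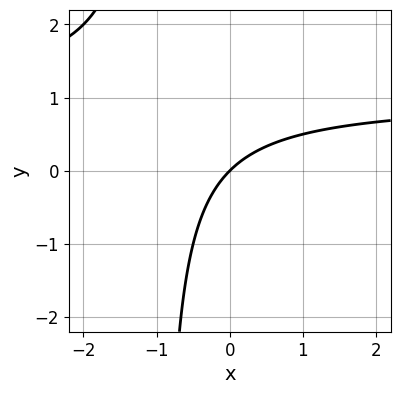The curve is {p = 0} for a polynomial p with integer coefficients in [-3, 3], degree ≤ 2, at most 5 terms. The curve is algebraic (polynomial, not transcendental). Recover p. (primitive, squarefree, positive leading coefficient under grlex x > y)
x*y - x + y

1. Degree: no degree-1 curve has this shape, so deg p = 2.
2. Checking where it meets the axes: it meets the y-axis at y = 0 (among the integer gridlines); it meets the x-axis at x = 0 (among the integer gridlines).
3. These observations pin down the coefficients.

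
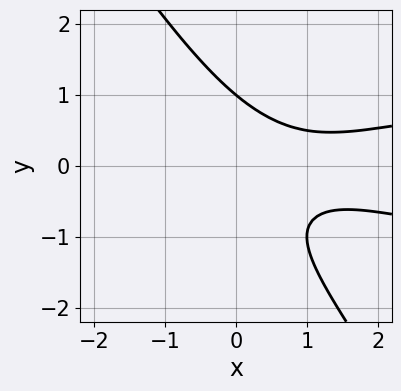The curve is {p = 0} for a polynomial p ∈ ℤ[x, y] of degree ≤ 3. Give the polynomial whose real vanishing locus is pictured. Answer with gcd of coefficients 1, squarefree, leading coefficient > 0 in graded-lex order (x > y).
3*x*y^2 + 2*y^3 - x^2 + 2*x - 2

Degree: no degree-2 curve has this shape, so deg p = 3.
Observable constraints: no x-intercept at any integer in the box; one y-axis crossing is at y = 1.
Fitting integer coefficients to these (and the overall shape) gives p.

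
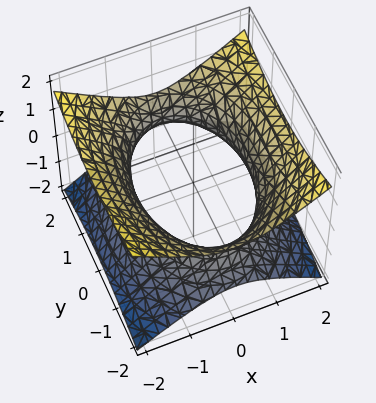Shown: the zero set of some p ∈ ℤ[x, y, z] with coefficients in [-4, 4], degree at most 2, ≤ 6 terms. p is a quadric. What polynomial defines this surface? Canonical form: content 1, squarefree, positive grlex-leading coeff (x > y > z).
deg p = 2. One connected sheet with a waist; a quadric.
Symmetries: the y ↦ −y reflection is a symmetry, so y appears only in even powers; it's symmetric under x → −x, forcing even powers of x; the z ↦ −z reflection is a symmetry, so z appears only in even powers.
From the visible intercepts: it misses every integer gridline on the z-axis.
Matching integer coefficients to the picture gives p.

2*x^2 + y^2 - 3*z^2 - 3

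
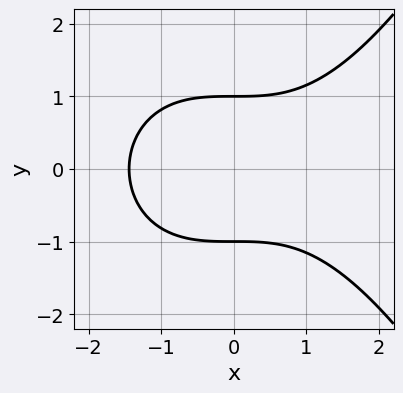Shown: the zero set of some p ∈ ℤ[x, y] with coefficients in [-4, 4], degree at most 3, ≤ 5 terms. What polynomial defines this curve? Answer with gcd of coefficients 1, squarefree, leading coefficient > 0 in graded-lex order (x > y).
x^3 - 3*y^2 + 3

(a) Degree: the shape is more complex than any degree-2 curve, so deg p = 3.
(b) Symmetries: the y ↦ −y reflection is a symmetry, so y appears only in even powers.
(c) Against the integer gridlines: the y-axis gridline crossings are at y ∈ {-1, 1}.
(d) Fitting integer coefficients to these (and the overall shape) gives p.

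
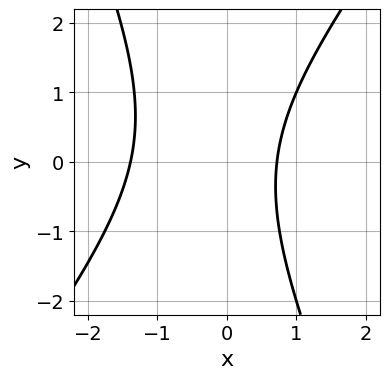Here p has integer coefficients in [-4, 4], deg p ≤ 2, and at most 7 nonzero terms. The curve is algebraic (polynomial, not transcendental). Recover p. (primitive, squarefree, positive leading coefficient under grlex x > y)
(a) deg p = 2.
(b) From the visible intercepts: it misses every integer gridline on the y-axis.
(c) The integer polynomial consistent with all of this is the stated p.

3*x^2 - x*y - y^2 + 2*x - 3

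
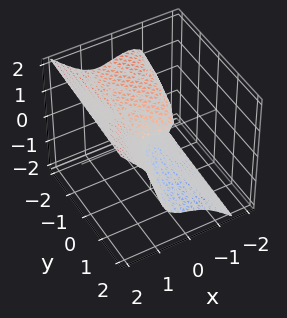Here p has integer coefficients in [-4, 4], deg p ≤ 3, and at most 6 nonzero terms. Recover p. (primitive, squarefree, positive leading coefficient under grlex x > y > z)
3*x^3 - 2*z^3 - 2*x*z - y + z

First, degree: a generic line meets the surface in up to 3 points, so deg p = 3.
Then, against the integer gridlines: one y-axis crossing is at y = 0; one x-axis crossing is at x = 0; it meets the z-axis at z = 0 (among the integer gridlines).
Finally, putting this together gives p.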